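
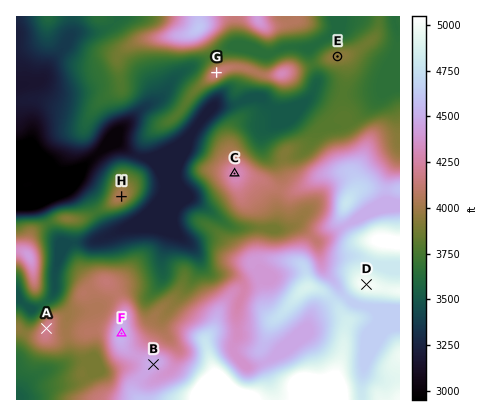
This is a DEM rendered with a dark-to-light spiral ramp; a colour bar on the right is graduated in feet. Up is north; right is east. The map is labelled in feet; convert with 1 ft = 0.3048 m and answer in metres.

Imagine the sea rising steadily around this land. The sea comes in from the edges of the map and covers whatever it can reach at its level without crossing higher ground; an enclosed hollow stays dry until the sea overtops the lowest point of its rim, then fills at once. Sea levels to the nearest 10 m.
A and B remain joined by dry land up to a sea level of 1220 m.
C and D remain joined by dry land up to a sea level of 1250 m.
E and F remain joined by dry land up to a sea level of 1150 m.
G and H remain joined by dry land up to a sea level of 1090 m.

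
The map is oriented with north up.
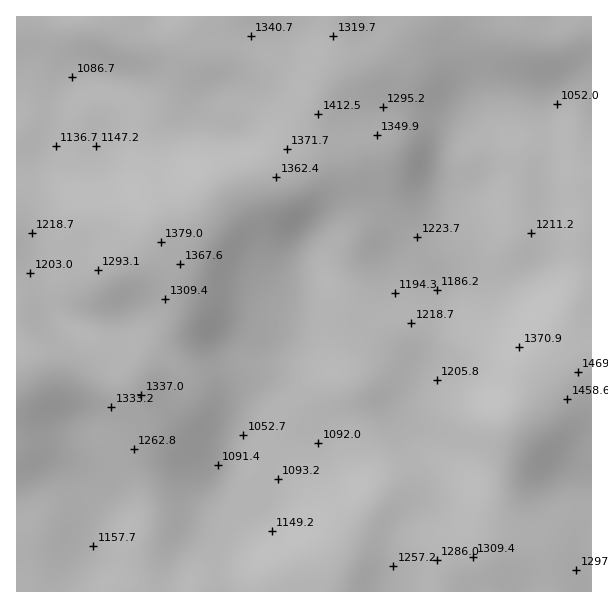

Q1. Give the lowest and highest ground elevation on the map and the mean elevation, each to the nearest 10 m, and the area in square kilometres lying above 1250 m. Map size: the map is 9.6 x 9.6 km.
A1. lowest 1050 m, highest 1470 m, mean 1240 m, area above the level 38.3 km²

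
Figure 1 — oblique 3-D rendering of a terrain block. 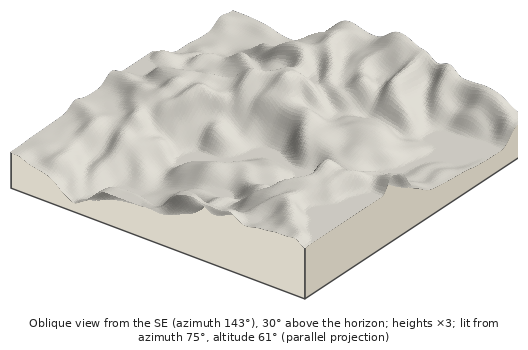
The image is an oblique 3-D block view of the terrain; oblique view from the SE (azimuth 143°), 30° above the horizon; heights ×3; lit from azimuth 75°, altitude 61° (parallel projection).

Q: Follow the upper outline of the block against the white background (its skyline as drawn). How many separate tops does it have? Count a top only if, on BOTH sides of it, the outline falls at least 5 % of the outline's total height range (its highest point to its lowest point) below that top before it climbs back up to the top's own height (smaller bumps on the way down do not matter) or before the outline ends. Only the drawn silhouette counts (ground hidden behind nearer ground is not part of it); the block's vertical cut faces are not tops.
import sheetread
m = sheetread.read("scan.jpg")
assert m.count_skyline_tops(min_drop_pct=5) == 2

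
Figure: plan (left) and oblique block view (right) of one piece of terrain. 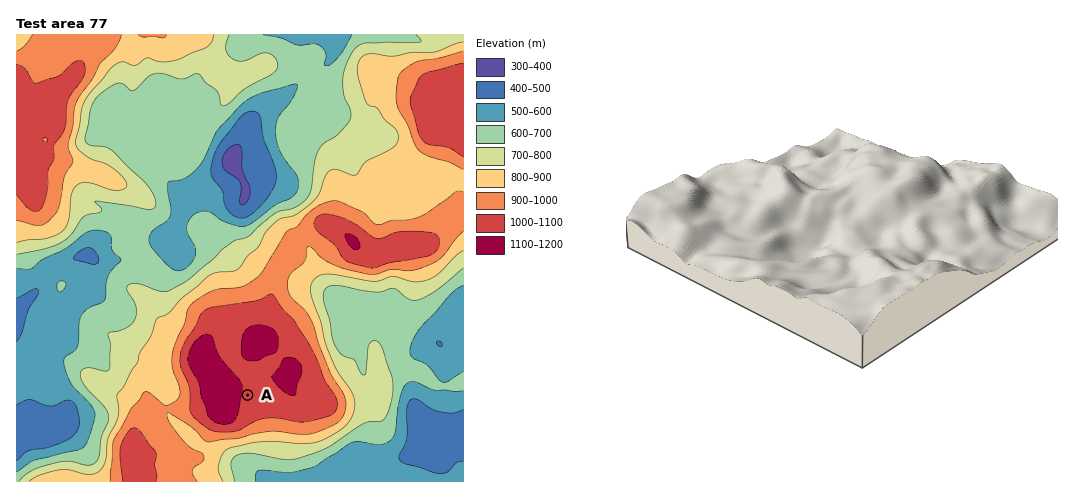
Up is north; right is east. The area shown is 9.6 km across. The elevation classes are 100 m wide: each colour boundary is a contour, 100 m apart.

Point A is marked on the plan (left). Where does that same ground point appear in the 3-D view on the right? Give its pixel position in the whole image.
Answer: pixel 905 161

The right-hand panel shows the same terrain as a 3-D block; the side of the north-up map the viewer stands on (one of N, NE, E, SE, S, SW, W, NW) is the NW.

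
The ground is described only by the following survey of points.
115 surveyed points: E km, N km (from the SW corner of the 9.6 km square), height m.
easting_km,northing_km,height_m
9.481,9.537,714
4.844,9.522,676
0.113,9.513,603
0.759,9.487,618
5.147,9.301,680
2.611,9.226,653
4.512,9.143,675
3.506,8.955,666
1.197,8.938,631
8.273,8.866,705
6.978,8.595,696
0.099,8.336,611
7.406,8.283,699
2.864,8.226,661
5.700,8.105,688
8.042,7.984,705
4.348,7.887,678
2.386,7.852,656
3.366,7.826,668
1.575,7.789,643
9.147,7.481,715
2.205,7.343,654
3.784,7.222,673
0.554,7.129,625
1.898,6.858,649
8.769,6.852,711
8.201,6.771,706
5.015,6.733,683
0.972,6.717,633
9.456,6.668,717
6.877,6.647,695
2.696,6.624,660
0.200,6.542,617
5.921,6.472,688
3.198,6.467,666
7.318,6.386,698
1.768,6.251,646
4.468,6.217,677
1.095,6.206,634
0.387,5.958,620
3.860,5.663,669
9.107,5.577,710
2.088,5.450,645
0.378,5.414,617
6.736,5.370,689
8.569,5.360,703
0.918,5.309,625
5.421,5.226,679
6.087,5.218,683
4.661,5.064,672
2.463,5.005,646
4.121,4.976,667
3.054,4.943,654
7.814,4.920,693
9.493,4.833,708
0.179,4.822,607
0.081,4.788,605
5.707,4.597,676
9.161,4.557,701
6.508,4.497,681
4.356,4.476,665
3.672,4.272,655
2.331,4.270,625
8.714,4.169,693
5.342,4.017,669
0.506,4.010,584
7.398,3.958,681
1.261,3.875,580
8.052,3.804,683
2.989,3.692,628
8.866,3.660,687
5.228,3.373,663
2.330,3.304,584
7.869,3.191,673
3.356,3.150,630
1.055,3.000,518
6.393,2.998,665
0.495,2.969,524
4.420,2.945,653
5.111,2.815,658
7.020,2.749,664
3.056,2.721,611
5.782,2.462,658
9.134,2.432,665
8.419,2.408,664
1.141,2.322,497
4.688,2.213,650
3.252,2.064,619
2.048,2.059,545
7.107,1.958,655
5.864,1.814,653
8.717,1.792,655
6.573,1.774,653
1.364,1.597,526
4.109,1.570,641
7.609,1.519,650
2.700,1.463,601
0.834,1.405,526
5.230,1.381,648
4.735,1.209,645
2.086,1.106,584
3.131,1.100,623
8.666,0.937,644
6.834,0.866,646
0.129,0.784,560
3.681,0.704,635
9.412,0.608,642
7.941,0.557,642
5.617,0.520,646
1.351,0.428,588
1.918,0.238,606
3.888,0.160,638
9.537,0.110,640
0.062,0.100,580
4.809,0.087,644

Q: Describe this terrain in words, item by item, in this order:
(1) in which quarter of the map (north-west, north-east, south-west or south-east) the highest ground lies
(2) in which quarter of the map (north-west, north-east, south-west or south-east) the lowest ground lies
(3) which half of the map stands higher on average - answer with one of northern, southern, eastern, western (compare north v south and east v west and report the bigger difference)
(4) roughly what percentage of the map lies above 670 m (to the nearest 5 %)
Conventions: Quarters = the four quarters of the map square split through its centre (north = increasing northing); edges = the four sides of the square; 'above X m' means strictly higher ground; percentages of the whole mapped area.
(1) The highest ground is in the north-east quarter.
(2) The lowest ground is in the south-west quarter.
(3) The eastern half stands higher on average than the western half.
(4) Ground above 670 m makes up about 40 % of the sheet.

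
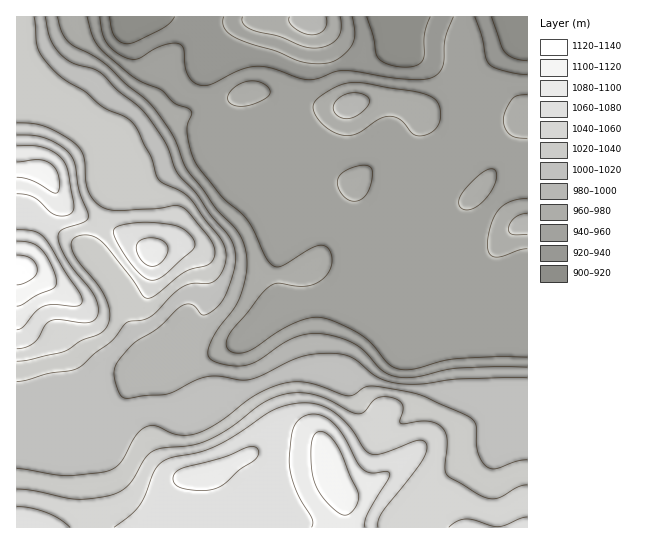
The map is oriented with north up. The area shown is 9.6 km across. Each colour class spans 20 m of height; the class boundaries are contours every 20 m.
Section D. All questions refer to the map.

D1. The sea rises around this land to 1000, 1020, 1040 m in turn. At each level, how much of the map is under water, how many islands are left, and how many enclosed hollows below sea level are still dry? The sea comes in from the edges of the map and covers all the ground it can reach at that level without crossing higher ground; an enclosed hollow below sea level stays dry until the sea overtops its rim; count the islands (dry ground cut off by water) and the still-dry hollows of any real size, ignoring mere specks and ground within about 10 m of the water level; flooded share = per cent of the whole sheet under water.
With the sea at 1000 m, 51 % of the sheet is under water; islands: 0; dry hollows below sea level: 0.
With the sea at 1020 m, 64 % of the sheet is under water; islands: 0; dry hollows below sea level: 0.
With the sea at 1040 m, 75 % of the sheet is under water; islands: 0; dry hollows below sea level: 0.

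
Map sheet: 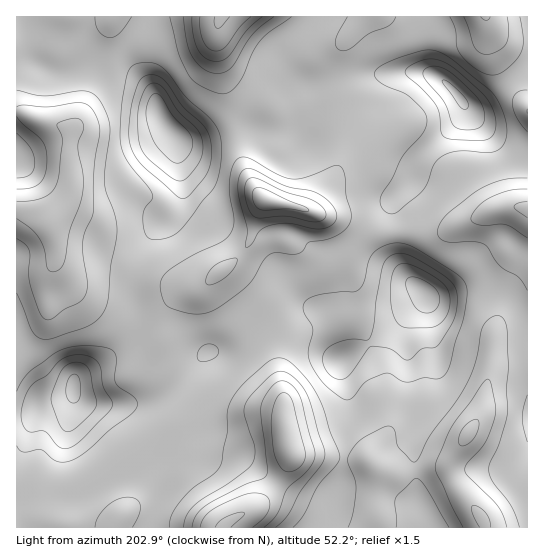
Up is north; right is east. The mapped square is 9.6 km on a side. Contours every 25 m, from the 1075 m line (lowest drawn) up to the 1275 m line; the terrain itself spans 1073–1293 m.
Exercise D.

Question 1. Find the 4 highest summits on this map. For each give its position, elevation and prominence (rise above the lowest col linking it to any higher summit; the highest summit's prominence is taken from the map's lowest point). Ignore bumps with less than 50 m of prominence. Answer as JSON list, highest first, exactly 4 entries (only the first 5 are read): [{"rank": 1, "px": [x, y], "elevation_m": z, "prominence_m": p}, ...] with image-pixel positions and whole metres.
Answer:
[{"rank": 1, "px": [163, 123], "elevation_m": 1293, "prominence_m": 220}, {"rank": 2, "px": [425, 294], "elevation_m": 1284, "prominence_m": 97}, {"rank": 3, "px": [73, 387], "elevation_m": 1281, "prominence_m": 96}, {"rank": 4, "px": [461, 99], "elevation_m": 1278, "prominence_m": 87}]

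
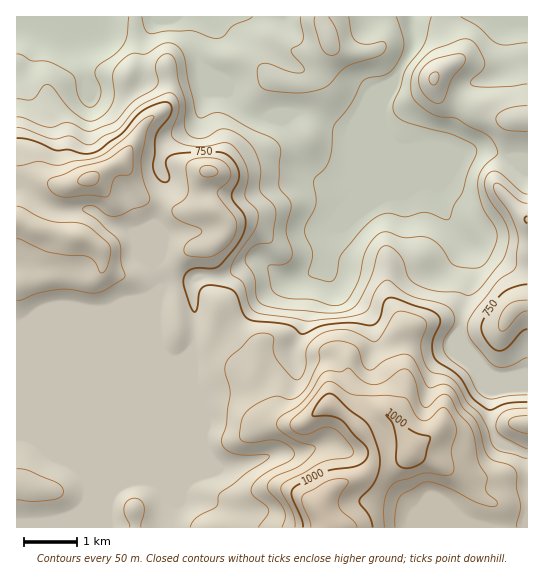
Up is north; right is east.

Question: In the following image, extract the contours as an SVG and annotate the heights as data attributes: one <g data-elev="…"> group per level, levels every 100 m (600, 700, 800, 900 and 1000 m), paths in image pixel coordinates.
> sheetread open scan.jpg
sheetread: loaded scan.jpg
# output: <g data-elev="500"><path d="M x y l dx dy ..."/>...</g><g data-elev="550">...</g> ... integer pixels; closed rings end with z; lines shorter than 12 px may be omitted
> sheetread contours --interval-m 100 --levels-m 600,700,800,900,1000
<g data-elev="600"><path d="M527 84l-37 3-13 0-6-2 0-4 12-11 2-7-8-18-4-4-6-2-8 1-25 10-13 11-7 9-3 9 0 14 4 8 18 13 8 3 14 1 15 9 15 6 7 6 4 8 1 7-15 15-3 6-1 8 1 11 4 13 14 24 0 7-2 7-6 13-6 7-6 3-12 0-12-4-13-18-10-8-8-1-19 0-14-5-7 0-8 6-7 11-4 9-4 21-9 18-6 6-9 3-24-7-26-1-8-4-5-4-4-19 0-5 18-3 5-4 1-5-6-23 5-28-10-13-2-5 2-34-1-5-8-8-21-9-28-15-8-1-13 5-4-1-3-5-7-30-4-25-3-7-4-4-6-3-6 0-19 11-13-1-11 7-6 7-3 6 1 21-2 11-7 9-11 7-8-1-12-7-8-8-12-16-5-4-6 1-10 13-4 1-12-1"/><path d="M300 17l3 22-2 5-9 5-1 2 12 15 1 5-3 2-7 0-25-9-8 0-4 5 1 8 2 8 3 4 10 2 22 2 23-3 11-5 12-14 6-5 35-12 4-7-2-5-19 2-7-2-4-3-3-6-2-16"/></g><g data-elev="700"><path d="M527 395l-18 1-18 3-10-4-5-6-9-16-18-15-5-8 0-11 10-17 0-7-3-5-9-6-32-9-21-15-6 2-5 5-11 23-5 4-8 2-47 5-45-7-9-4-4-7-6-20-10-8-3-4 4-10 20-30 4-12-1-9-12-13 3-19-2-12-9-16-8-7-7 0-16 3-12 0-11-2-9-5-2-4 0-4 6-16 1-9-2-8-4-5-7 0-24 11-8 7-16 19-15 6-12 8-6 0-14-8-20 3-26-10-8-1"/><path d="M527 203l-9-3-17-15-4-2-3 1 1 9 14 20 8 20 1 8-2 24-3 6-11 7-7 6-23 30-4 8-1 5 1 7 4 7 17 20 6 5 6 1 6 0 20-9"/><path d="M432 85l3 0 3-4 1-6-2-3-4 1-4 4 1 5z"/></g><g data-elev="800"><path d="M141 527l3-14 0-7-3-6-7-2-7 3-3 6 1 7 4 9 1 4"/><path d="M17 500l16 1 21-1 7-3 2-6-2-5-5-4-29-12-10-1"/><path d="M527 458l-26-7-6-2-4-6-3-13-7-13-14-15-10-19-8-6-16-4-6-5-4-10-2-12 5-23-2-4-4-2-15-5-8 0-4 4-12 21-6 5-28-12-13 0-13 4-8 5-5 7-2 7-1 17-4 8-4 2-7-4-14-18-3-8 0-13-6-3-9 0-8 4-20 19-4 6-1 8 5 23-4 31-4 17 3 7 9 5 12 1 20-1 3 3-3 4-19 11-26 21-3 4-1 9-20 11-5 5-2 5"/><path d="M527 408l-14 1-8 2-7 7-2 8 1 5 5 5 25 13"/><path d="M17 301l22-8 20-4 12 1 19 3 8 0 8-3 18-12 1-4-4-11 0-16-2-6-21-20-14-10-1-2 3-3 7 0 14 9 8 1 28-10 6-4 0-5-6-18-2-18 6-30 7-14-4-1-7 3-20 20-17 14-8 4-25 4-14 4-21-4-21 5"/><path d="M527 300l-13 2-8 5-7 12 0 10 3 2 3-1 14-16 8-3"/><path d="M194 257l15 0 8-3 12-9 7-14 1-6-2-7-16-20-2-5 1-3 11-9 2-4-1-6-4-8-9-4-18-1-11 4-2 7 2 18 0 7-4 5-10 7-2 4 1 5 5 4 23 11 0 4-12 7-5 6 1 7z"/></g><g data-elev="900"><path d="M395 527l1-17 3-12 4-5 22-11 6 0 13 4 39 19 11 2 4-4-12-12 1-14-9-15-4-24-3-9-13-17-9-16-4-2-4 1-12 12-4 0-5-5-6-24-7-9-6 1-17 12-10 3-11-4-14-13-8 4-12-1-6 2-20 28-8 7-13 7-5 6 0 6 6 6 15 8 16 5 1 3-4 6-10 10-26 11-7 7 0 7 12 13 5 8 0 7-3 9"/><path d="M80 185l9 1 6-1 3-4 1-7-5-3-11 3-5 7z"/></g><g data-elev="1000"><path d="M373 527l-3-10-10-12-1-4 13-15 6-11 2-14-3-15-6-16-5-8-17-13-14-13-5-2-5 1-5 6-6 9-2 5 19 1 11 5 24 25 2 4 0 5-3 6-6 4-34 7-27 13-5 4-2 4 1 4 9 21 2 9"/><path d="M402 467l9 1 12-6 2-4 5-20-1-2-11-2-7-4-24-18-1 2 6 9 3 11 2 28z"/></g>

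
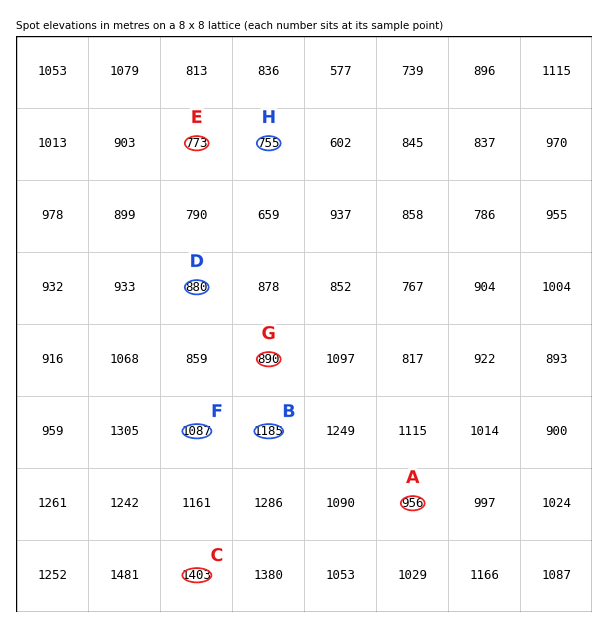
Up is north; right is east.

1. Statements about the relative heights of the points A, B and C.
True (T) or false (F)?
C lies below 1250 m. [F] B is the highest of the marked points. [F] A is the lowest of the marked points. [T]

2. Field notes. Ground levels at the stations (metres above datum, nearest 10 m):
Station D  880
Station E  770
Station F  1090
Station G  890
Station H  750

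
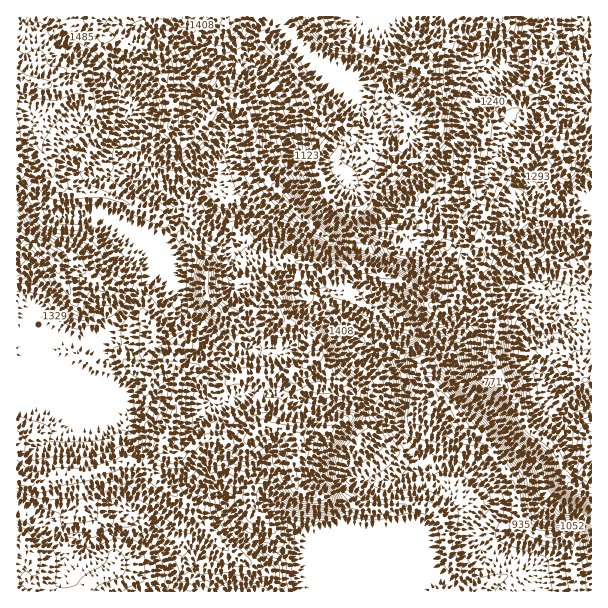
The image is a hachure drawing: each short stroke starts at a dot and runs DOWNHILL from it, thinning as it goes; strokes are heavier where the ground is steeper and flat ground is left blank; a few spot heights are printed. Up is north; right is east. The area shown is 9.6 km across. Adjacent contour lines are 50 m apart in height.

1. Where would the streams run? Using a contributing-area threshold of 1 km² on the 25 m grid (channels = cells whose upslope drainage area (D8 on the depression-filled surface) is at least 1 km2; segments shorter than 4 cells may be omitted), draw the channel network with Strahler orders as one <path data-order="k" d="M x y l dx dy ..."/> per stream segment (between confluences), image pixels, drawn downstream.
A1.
<path data-order="1" d="M516 558l-3 0-1-1-3 0-2-2-7-1-5-3-9-2-6-3"/><path data-order="2" d="M480 546l-6-6-1-3 1-9 3-6 3-3 2-4 6-8 0-7-2-2 0-3-3-3-3-6-13-15-6-1-5-3-12 0-6-6-7 0-5-5-4 0-2-1-6-2-9-9"/><path data-order="1" d="M56 536l3 0 1 1 3-1 15 0 8 6 10 0 15-8 3-3 12 0 6 3 6 0 2 2 9 0 0 1 3 2 7 7 5 9 6 8 0 3 3 6 1 16 3 3 42 0 2-1 10 0 2 1 31 0"/><path data-order="1" d="M225 498l2 8 6 12 3 3 4 9 8 7 9 5 3 3 10 4 3 3 3 0 2 2 22 0 29 28 115 0 3 3 18 0 3-3 2 0 13-13 0-12-1-2 0-6-2-3"/><path data-order="1" d="M360 479l9 0 2 1 21 0 9-4 4 0 6-5 5-1 0-8-5-6-6-12"/><path data-order="2" d="M405 444l-7-9 0-9"/><path data-order="2" d="M398 426l0-4 1-2 0-4 2-2 1-19 2-2 0-31-2-2 0-3"/><path data-order="1" d="M324 401l9 0 2 1 3 0 9 5 21 0 24 22 3 0 3-3"/><path data-order="1" d="M53 396l0-43"/><path data-order="1" d="M212 395l3-6 0-5 1-1 2-8 4-7 0-17-1-1-2-6"/><path data-order="1" d="M68 368l-15-15"/><path data-order="2" d="M402 357l0-3 2 0 4-4 5 0 6-5 10 0"/><path data-order="2" d="M53 353l0-3 15-12"/><path data-order="1" d="M245 350l-9 0-5-3-9 0-3-3"/><path data-order="3" d="M429 345l2 2 6 0 1 1 3 0 0 2 2 0 7 7 2 0 1 9 5 6 0 9 15 15 1 0 8 8 4 1 6 6 2 0 1 5 6 7 9 18 17 17 4 1 8 8 1 3 0 7 3 5 2 7 4 5 3 6 11 10 9 0 3 3 3 0 9 8 3 0 1 1"/><path data-order="2" d="M219 344l-27-29-4-1-5-5-1-9-3-4 0-3-9-12 0-35"/><path data-order="2" d="M68 338l15 0 10-8 8 0 3-3 6-3 4-4 2 0 16-18 8-14 10-12 2-6 4-4 6-11 8-9"/><path data-order="1" d="M57 332l8 6 3 0"/><path data-order="1" d="M591 311l0 4"/><path data-order="1" d="M338 308l3 0 3 3 6 3 19 21 2 0 24 22 7 0"/><path data-order="1" d="M570 302l5 6 0 16-2 3-4 5-9 4-12 0-2 2-7 0-2 1-3 0-7 8 0 10 3 6 6 8 0 1 9 9 7 15 8 8 4 9 5 0 4-5 6-3 3 0 2-1 7 0"/><path data-order="3" d="M378 257l5 4 7 2 18 9 6 1 8 8 0 6-3 6-6 3-3 3 0 7 10 15 5 9 0 11 4 4"/><path data-order="3" d="M360 249l6 2 2 1 3 0 3 3 4 2"/><path data-order="3" d="M170 246l0-10 1-2 0-3"/><path data-order="1" d="M231 237l0-1-6-8 0-12"/><path data-order="3" d="M171 231l8-10 0-5-6-12 0-3 4-6 0-1"/><path data-order="3" d="M225 216l2-1 9 0 1-2 6 0 3 2 18 18 17 0 1 1 3 0 17 14 6 0 6 3 4 0 8 4 10 0 2-1 3 0 10-8 9 3"/><path data-order="1" d="M39 201l3 6 8 8 3 1 24 0 1-1 8 0 4 3 9 1 9 6 3 0 12 9 39 0 2-1 4 0 3-2"/><path data-order="3" d="M177 194l8-5 7 0 6 5 2 0"/><path data-order="3" d="M200 194l7 7 2 5 9 9 3 1 4 0"/><path data-order="1" d="M536 194l1 0 15 10 11 0 7-4 21 1"/><path data-order="2" d="M134 180l10 8 6 3 8 1 1 2 18 0"/><path data-order="1" d="M129 177l5 3"/><path data-order="1" d="M207 177l-9 9 2 3 0 5"/><path data-order="1" d="M347 140l1 0 6-6 6-12 0-15"/><path data-order="1" d="M378 116l-12-6-3-3-3 0"/><path data-order="1" d="M497 111l-18-16-6 3"/><path data-order="2" d="M360 107l-84-84-3-2-9 0-6 3-3 3-1 0-6 8 0 12 1 1 0 5 2 1 1 8 3 4"/><path data-order="2" d="M473 98l-6 6-2 4-4 5-3 6 0 16-3 5-2 6-4 4-5 12-9 8-6 10-6 6-13 6-5 5-3 0-4 4-2 0-15 15-9 3-9 8 0 10 2 2 0 3 13 15"/><path data-order="2" d="M483 84l-7 8-3 6"/><path data-order="1" d="M488 80l-5 4"/><path data-order="2" d="M255 66l15 15 8 14 0 3 1 1 0 12 2 2 0 4 1 2 0 4 2 2 0 4 1 2 0 6 5 9 0 4 1 2 0 7 5 9 6 8 1 9 9 18 17 16 1 0 8 8 1 0 5 4 1 0 8 8 1 4 6 6"/><path data-order="1" d="M78 51l8 3 10 9 8 17 7 7 6 0 3 2 3 4 0 9 2 2 0 7 1 2 0 10-7 15 0 9-2 2 0 6 2 1 0 3 3 6 7 8 0 1 5 5 0 1"/><path data-order="1" d="M209 45l9 9 1 0 6 5 3 0 2 1 6 0 9 5 7 0 3 1"/><path data-order="1" d="M431 17l18 0 21 19 0 11 22 24-4 6 0 1-5 5 0 1"/>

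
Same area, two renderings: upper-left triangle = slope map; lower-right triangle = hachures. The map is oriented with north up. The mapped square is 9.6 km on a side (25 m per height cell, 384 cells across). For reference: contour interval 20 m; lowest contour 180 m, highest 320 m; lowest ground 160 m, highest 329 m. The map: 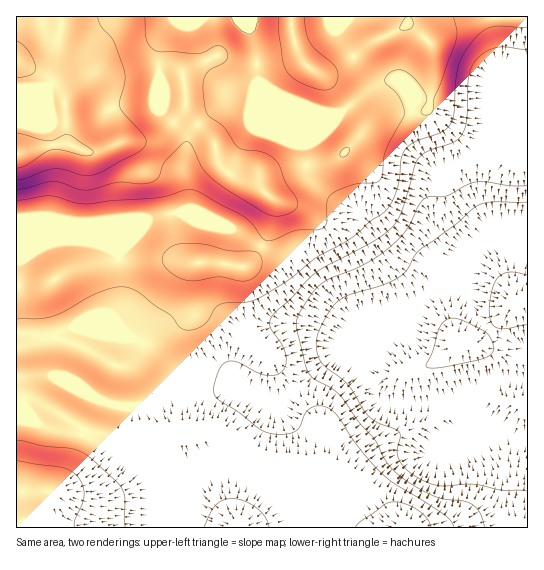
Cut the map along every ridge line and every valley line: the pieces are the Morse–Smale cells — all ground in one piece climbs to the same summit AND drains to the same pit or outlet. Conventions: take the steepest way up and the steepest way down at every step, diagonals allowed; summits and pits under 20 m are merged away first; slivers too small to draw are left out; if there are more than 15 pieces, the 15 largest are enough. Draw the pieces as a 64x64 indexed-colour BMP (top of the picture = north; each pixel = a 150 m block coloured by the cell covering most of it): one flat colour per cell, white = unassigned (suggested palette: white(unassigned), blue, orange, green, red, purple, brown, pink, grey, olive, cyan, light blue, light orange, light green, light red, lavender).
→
<image width="64" height="64" href="data:image/bmp;base64,Qk12CAAAAAAAAHYAAAAoAAAAQAAAAEAAAAABAAQAAAAAAAAIAAATCwAAEwsAABAAAAAAAAAA////ALR3HwAOf/8ALKAsACgn1gC9Z5QAS1aMAMJ34wB/f38AIr28AM++FwDox64AeLv/AIrfmACWmP8A1bDFADMzMzMzMzMzMyIiIiIiIiIiIiIiIiIiIiIiIiIiIiZmMzMzMzMzMzMzIiIiIiIiIiIiIiIiIiIiIiIiIiIiJmYzMzMzMzMzMzMiIiIiIiIiIiIiIiIiIiIiIiIiIiImZjMzMzMzMzMzMyIiIiIiIiIiIiIiIiIiIiIiIiIiIiZmMzMzMzMzMzMzMiIiIiIiIiIiIiIiIiIiIiIiIiIiJmYzMzMzMzMzMzMzIiIiIiIiIiIiIiIiIiIiIiIiIiImZjMzMzMzMzMzMzMzIiIiIiIiIiIiIiIiIiIiIiIiIiZmMzMzMzMzMzMzMzMyIiIiIiIiIiIiIiIiIiIiIiIiJmYzMzMzMzMzMzMzMzMzIiIiIiIiIiIiIiIiIiIiIiJmZjMzMzMzMzMzMzMzMzMzIiIiIiIiIiIiIiIiIiIiImZmMzMzMzMzMzMzMzMzMzMyIiIiIiIiIiIiIiIiIiImZmYzMzMzMzMzMzMzMzMzMzMiIiIiIiIiIiIiIiIiIiImZjMzMzMzMzMzMzMzMzMzMzIiIiIiIiIiIiIiIiIiImZmMzMzMzMzMzMzMzMzMzMzMiIiIiIiIiIiIiIiIiJmZmYzMzMzMzMzMzMzMzMzMzMyIiIiIiIiIiIiIiIiZmZmZjMzMzMzMxERMzMzMzMzMzMyIiIiIiIiJVIiIiJmZmZmMzMzMzMRERERMzMzMzMxEREiIiIiIiVVVVVVVWZmZmYzMzMzERERERETMzMzMRERERIiIiIiVVVVVVVVVmZmZjMzMxERERERERETERERERERESIiIiJVVVVVVVVVVVVVEREREREREREREREREREREREREiIiIVVVVVVVVVVVVVURERERERERERERERERERERERERIiIRFVVVVVVVVVVVVRERERERERERERERERERERERERERERERVVVVVVVVVVVVERERERERERERERERERERERERERERERFVVVVVVVVVVVURERERERERERERERERERERERERERERERVVVVVVVVVVVREREREREREREREREREREREREREREREREVVVVVVVVVVVERERERERERERERERERERERERERERERERFVVVVVVVVVURERERERERERERERERERERERERERERERERVVVVVVVVVRERERERERERERERERERERERERERERERERFVVVVVVVVVERERERERERERERERERERERERERERERERERVVVVVVVVUREREREREREREREREREREREREREREREREREVVVVVVVVRERERERERERERERERERERERERERERERERERERVVVVVVEREREREREREREREREREREREREREREREREREREVVVVVURERERERERERERERERERERERERERERERERERERFVVVVREREREREREREREREREREREREREREREREREREREVVVVVERERERERERERERERERERERERERERERERERERERFVVVURERERERERERERERERERERERERERERERERERERERFVVRERERERERERERERERERERERERERERERERERERERERVVEREREREREREREREREREREREREREREREREREREREREVURERERERERERERERERERERERERERERERERERERERERERERERERERERERERERERERERERERERERERERERERERERERERERERERERERERERERERERERERERERERERERERERERERERERERERERERERERERERERERERERERERERERERERERERERERERERERERERERERERERERERERERERERERERERERERERERERERERERERERERERERERERERERERERERERERERERERERERERERERERERERERERERERERERERERERERERERERERERERERERERERERERERERERERERERERERERERERERERERERERERERERERERERERERERERERERERERERERERERERERERERERERERERERERERERERERERERERERERERERERERERERERERERERERERERERERERERERERERERERERERERERERERERERERERERERERERERERERERERERERERERERERERERERERERERERERERERERERERERERERERERERERERERERERERERERERERERERERERERERERERERERERERERERERERERERERFERBEREREREREREREREREREREREREREREREREREREURERERBEREUEUREREQRERERERERERERERERERERERFEREREREQRERREREREQRERERERERERERERERERERERFEREREREREQRRERERERBERERERERERERERERERERERFEREREREREREREREREREEREREREREREREREREREREREURERERERERERERERERERBERERERERERERERERERERERREREREREREREREREREREERERERERERERERERERERERFEREREREREREREREREREQREREREREREREREREREREREURERERERERERERERERERBEREREREREREREREREREREUREREREREREREREREREREERERERERERERERERERERERREREREREREREREREREREQREREREREREREREREREREREURERERERERERERERERERBER"/>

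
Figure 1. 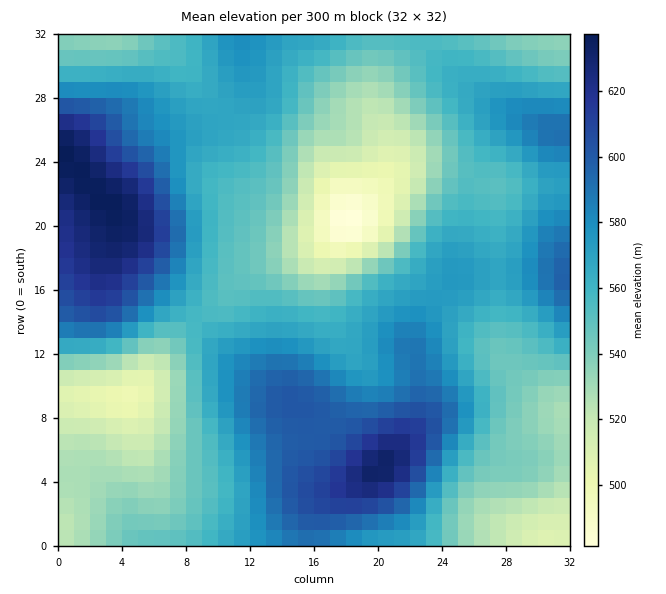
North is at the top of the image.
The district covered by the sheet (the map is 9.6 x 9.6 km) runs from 480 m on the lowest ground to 640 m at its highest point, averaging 560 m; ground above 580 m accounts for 24.5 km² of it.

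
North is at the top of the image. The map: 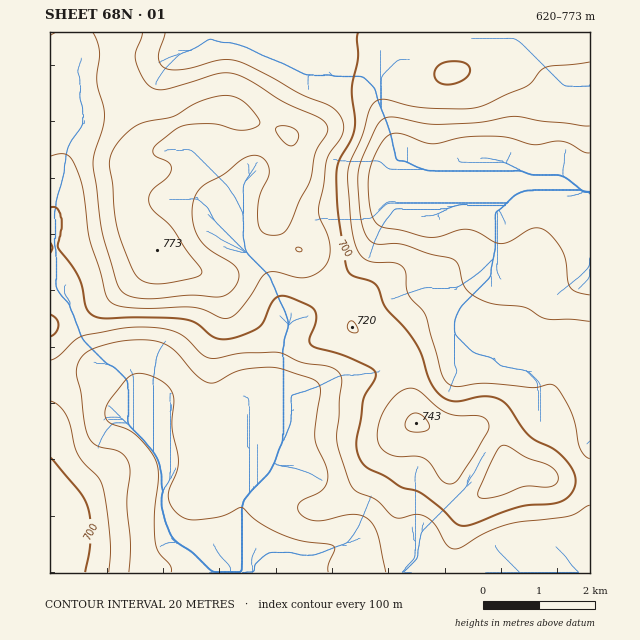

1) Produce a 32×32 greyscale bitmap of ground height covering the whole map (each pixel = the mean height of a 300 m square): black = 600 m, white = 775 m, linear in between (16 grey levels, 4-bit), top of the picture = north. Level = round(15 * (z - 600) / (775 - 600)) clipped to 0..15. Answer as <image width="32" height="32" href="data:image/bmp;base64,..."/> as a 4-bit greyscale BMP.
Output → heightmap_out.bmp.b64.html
<image width="32" height="32" href="data:image/bmp;base64,Qk12AgAAAAAAAHYAAAAoAAAAIAAAACAAAAABAAQAAAAAAAACAAATCwAAEwsAABAAAAAAAAAAAAAAABEREQAiIiIAMzMzAERERABVVVUAZmZmAHd3dwCIiIgAmZmZAKqqqgC7u7sAzMzMAN3d3QDu7u4A////AJmHVEMyIiMzNEVVZmVVVVWZh2QzMzIzMzRFZmd2VVVWqodUMzMzNERERWZoh3ZmZqqHVDNEM0RVVVZ3eZmYh3eph1Q0RENEVWZ3iJqqqpmYmHZUNEVEREVXiJmqqru7qIdmVDNFRDRFV5mqq6qrqpeHVUQ0RUQzRWiau7u6qpmHhlRDNEVEM0VnmszLuqmId3ZDMzRFRDNFZ5q8uqqod3ZmRDM0RUQzRWeJq6iIh3d2ZVQzRFVURFVniZqHZmZ3dnVUREVnZmZ3eJmZhmZmd3aHZVVWeIiHiZqqqXZmZndmiHd3d4mpiIiaqph2ZmZmZoiZqqqqupiJmqmHdmZVVVSIm83czMupmZmZh2ZVVVRDiZve7u3cqqqZiHdmVERUQ5ms3v7ty7vLqXd2ZVREVDOZrO/+3LvMzKhlVURENEQzmb3u7cu7zMuoVDMjMyMzM5m97u3Lu83LmFMiIiIiIiKave7tzLvNy6dCIiIiIiIims3u7dzLzNynQiIiIiIiIqrO7u7d3M3cqFMiIiIiIjO7ve7u3d3d7blkM0MzM0M0u7ze7u7u7t3KdUVVVVVVVbu83d3u7t3LuYZnd3dmZma7zd3M3d3LqpmHiIiId3Zmu83cu7zMupmZiIiJmId3d8zMy6qqqpmZmYiIiIiHd3fMzNy6mZmZmZmIiIiId3d3"/>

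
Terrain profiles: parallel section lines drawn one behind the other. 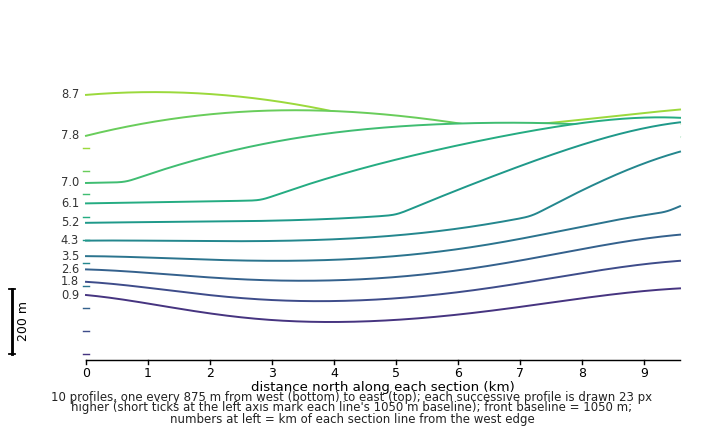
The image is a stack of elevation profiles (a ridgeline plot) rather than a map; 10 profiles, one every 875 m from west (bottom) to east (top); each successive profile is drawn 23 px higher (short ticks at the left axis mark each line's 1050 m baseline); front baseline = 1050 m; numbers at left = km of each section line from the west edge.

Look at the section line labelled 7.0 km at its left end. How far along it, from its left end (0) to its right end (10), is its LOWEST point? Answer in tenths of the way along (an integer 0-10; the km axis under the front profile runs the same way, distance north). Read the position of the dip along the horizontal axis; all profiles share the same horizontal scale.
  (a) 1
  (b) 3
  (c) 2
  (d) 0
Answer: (d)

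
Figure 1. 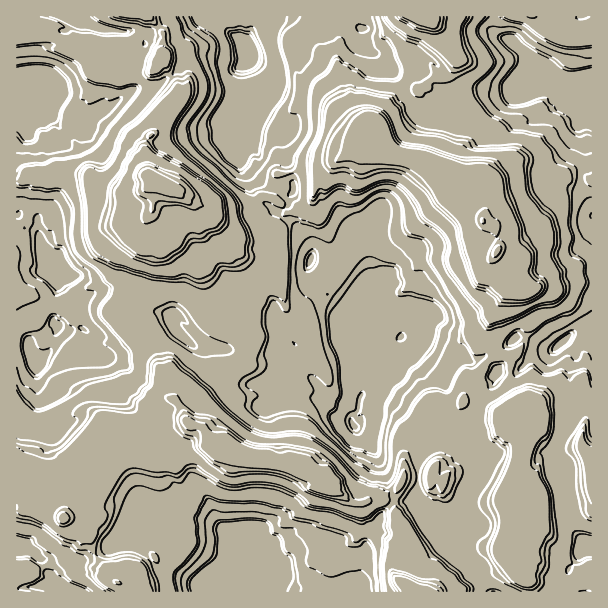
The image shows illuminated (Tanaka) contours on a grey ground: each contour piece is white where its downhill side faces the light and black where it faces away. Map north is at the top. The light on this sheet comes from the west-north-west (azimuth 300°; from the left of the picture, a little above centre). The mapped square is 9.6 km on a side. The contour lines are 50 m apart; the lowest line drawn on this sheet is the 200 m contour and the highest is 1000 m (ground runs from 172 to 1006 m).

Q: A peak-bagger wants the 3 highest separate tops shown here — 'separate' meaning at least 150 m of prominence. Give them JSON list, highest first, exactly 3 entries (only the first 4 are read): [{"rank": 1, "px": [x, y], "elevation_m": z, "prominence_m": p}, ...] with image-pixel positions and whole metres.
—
[{"rank": 1, "px": [150, 180], "elevation_m": 1006, "prominence_m": 834}, {"rank": 2, "px": [497, 251], "elevation_m": 976, "prominence_m": 395}, {"rank": 3, "px": [230, 449], "elevation_m": 869, "prominence_m": 280}]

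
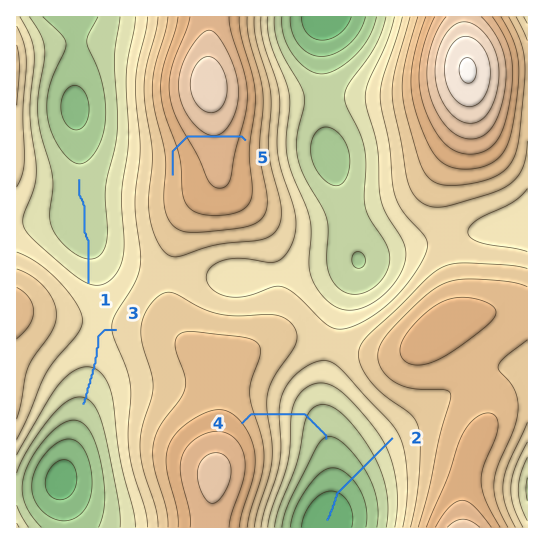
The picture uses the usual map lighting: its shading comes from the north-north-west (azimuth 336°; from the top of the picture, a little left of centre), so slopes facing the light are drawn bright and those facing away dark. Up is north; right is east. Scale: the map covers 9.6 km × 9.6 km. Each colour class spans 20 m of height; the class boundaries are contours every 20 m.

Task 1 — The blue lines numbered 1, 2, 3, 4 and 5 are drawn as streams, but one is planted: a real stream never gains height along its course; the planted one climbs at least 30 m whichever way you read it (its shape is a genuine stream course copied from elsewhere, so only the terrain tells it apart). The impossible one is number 5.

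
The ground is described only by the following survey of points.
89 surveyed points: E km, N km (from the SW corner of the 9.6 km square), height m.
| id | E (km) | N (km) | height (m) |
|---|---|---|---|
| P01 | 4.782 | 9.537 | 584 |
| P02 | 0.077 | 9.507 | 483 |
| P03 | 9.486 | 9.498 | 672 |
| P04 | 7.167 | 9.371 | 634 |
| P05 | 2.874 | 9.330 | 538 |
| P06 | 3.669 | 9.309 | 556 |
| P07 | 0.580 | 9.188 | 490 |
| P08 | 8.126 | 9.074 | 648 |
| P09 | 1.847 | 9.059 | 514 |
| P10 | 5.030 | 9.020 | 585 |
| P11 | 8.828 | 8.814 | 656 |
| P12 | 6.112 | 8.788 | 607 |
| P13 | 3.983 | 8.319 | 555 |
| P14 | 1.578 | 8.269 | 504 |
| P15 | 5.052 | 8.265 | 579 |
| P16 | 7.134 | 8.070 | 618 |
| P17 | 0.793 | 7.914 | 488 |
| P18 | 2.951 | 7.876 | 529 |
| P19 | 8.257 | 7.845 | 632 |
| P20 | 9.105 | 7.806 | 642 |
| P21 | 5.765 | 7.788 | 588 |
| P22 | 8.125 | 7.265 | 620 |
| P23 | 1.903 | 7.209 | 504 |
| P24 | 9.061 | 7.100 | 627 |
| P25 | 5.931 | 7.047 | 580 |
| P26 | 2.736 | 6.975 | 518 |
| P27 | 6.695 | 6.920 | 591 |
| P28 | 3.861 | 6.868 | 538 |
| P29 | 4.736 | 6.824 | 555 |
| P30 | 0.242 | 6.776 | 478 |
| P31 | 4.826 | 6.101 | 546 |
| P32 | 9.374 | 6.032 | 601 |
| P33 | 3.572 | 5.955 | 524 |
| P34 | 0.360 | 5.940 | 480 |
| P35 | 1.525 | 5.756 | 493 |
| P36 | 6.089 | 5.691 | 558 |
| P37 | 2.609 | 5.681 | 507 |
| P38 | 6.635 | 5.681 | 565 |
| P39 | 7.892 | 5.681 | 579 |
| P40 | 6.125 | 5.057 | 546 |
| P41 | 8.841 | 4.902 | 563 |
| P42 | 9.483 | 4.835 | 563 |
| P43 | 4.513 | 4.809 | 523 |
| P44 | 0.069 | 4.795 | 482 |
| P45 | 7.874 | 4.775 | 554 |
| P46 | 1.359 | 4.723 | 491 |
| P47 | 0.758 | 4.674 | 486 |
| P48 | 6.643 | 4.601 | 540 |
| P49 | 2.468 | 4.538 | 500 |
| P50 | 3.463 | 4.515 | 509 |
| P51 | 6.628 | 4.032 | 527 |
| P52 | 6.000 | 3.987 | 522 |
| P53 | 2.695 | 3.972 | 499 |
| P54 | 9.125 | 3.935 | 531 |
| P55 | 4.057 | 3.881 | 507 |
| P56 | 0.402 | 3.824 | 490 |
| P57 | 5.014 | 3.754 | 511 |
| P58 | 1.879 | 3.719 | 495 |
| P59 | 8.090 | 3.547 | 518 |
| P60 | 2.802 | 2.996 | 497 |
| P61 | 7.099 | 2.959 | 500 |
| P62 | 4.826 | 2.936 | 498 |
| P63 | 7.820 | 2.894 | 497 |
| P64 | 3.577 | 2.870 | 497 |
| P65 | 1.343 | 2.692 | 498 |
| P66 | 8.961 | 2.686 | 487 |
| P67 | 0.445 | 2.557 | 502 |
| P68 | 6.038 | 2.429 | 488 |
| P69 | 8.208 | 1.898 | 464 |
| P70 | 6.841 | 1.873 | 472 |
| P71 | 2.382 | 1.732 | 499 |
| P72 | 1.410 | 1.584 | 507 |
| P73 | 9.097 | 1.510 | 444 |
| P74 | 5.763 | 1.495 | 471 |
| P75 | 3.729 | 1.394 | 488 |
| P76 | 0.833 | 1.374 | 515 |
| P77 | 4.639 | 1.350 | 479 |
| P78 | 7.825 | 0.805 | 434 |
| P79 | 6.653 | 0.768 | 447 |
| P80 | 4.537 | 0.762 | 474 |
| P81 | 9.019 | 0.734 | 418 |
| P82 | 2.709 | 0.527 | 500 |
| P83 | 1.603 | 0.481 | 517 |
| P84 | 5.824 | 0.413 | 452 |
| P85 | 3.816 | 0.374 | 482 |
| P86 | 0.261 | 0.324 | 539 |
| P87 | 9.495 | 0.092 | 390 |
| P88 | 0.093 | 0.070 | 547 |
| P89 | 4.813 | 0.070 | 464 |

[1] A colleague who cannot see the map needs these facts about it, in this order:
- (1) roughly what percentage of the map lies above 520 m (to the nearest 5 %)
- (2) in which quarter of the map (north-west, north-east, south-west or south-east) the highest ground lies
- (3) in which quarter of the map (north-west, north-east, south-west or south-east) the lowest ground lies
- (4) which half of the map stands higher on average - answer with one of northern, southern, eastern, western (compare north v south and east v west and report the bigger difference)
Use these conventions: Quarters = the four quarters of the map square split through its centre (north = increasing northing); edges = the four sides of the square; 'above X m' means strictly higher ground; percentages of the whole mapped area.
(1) Ground above 520 m makes up about 40 % of the sheet.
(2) The highest ground is in the north-east quarter.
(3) The lowest ground is in the south-east quarter.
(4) Taken as a whole, the northern half is higher than the southern.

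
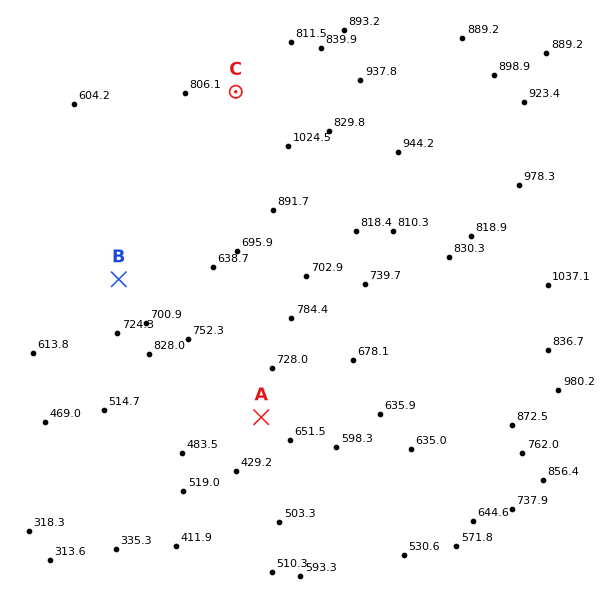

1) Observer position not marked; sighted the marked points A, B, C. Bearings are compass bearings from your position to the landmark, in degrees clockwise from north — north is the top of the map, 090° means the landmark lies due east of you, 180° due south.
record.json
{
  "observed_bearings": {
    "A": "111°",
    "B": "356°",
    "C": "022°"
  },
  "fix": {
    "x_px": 125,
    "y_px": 365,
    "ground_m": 720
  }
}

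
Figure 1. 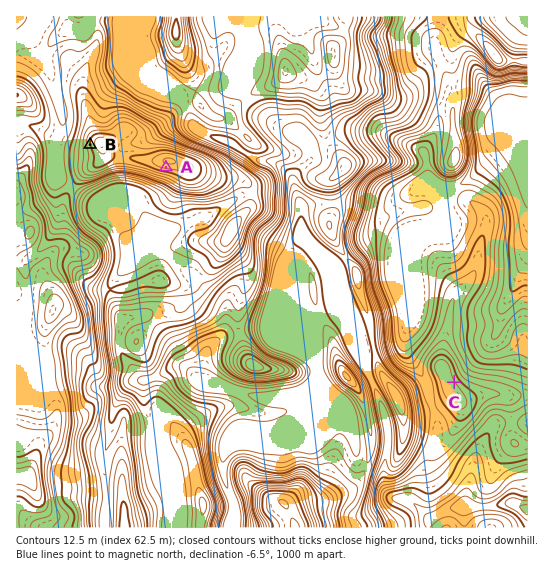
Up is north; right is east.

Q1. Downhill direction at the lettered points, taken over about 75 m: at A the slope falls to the S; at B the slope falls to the W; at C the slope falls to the NE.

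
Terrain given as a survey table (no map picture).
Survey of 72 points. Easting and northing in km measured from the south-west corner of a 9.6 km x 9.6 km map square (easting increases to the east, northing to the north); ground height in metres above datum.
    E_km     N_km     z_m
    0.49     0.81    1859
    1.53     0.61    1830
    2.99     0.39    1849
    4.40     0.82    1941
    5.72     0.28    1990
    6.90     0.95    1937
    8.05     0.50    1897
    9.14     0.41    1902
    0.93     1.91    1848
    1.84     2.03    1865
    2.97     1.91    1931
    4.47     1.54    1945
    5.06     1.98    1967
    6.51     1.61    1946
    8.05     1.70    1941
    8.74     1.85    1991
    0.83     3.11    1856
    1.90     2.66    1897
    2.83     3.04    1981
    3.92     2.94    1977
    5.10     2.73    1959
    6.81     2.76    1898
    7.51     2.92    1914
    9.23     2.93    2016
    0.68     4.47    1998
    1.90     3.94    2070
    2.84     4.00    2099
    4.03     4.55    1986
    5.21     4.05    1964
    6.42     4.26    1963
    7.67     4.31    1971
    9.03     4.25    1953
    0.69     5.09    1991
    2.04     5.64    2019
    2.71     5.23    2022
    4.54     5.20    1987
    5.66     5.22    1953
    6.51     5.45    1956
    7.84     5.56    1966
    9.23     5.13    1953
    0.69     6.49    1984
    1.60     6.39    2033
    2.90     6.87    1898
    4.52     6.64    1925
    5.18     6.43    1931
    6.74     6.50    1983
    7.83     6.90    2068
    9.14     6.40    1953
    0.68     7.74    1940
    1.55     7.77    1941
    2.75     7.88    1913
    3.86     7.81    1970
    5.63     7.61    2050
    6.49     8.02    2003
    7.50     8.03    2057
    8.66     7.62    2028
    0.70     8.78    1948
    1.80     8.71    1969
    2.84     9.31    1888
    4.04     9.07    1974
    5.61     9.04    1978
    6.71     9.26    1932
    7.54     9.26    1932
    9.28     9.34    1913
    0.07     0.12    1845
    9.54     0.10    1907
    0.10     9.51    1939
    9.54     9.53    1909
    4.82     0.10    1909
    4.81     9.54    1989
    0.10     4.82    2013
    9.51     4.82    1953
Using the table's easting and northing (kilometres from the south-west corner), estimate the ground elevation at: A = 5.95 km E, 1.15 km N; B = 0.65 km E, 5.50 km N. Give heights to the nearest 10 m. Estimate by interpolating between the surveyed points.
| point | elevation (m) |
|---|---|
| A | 1950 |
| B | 1980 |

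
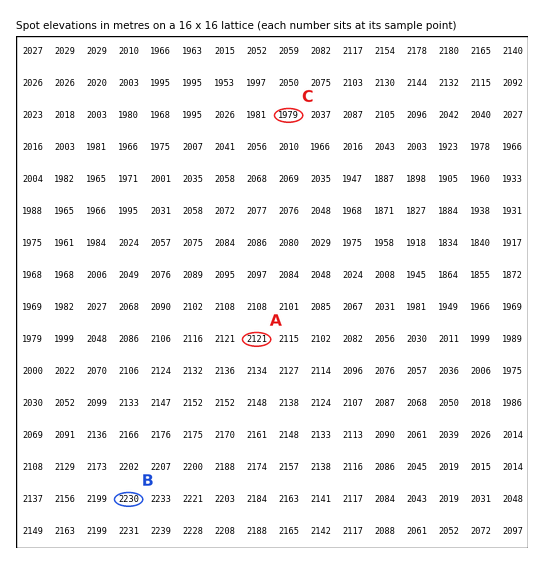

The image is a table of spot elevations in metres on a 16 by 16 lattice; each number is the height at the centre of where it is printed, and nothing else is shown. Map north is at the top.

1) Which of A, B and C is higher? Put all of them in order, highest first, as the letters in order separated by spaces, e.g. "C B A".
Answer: B A C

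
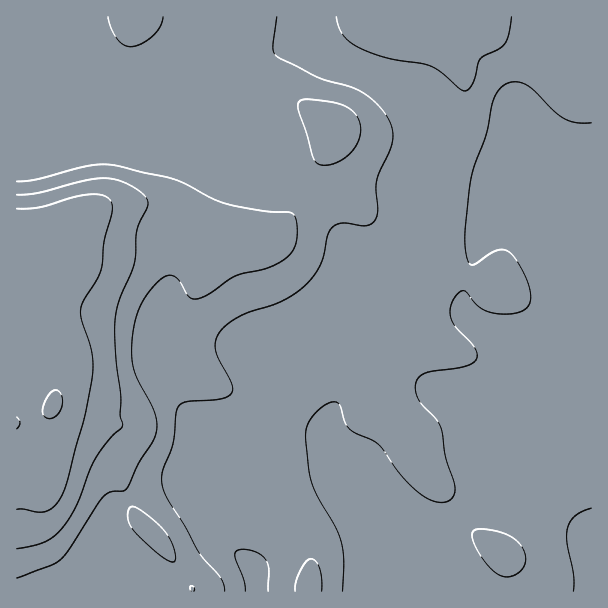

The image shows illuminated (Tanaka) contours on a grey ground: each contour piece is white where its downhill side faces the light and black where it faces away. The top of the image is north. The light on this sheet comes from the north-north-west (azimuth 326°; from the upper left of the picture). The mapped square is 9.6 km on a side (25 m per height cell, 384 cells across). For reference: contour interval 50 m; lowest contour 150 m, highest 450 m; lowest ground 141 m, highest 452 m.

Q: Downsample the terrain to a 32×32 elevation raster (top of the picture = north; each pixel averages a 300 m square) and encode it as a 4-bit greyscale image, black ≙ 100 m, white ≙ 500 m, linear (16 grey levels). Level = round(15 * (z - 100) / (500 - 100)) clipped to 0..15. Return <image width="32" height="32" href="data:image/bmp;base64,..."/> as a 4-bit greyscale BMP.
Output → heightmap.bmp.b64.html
<image width="32" height="32" href="data:image/bmp;base64,Qk12AgAAAAAAAHYAAAAoAAAAIAAAACAAAAABAAQAAAAAAAACAAATCwAAEwsAABAAAAAAAAAAAAAAABEREQAiIiIAMzMzAERERABVVVUAZmZmAHd3dwCIiIgAmZmZAKqqqgC7u7sAzMzMAN3d3QDu7u4A////AHd3dmZ3dkNGZTIiIjNEMyKId3Znd2VERWUyIiMzREMimYd3d4ZURFVVMiIzNEQzIqqYd3h2REVVVDIjM0REMiK7uXeHZURVVUQyMzREMzIizLqHd1REVVVDMjNERDMiIszKmHZUREVUQzM0REMzIiLMy5mHZERFREMzRERDMzIi3cupmGVERUREREREQzMyIt3cqZhlRFVUREREREMzMiLd3KqXZlVVVEREREQzMzMz3dy6h2d2VVVERERDMzMzM93cuoZ3dlRFREREREQzIiLd3Ll2d2VEREREREREMyIi3cu5h3d2VURERERVQzMiIszLuYd3dmVVRERFVENEMzPMy7qHd3d2ZlRERVVEREMzzMy6mIiId3dkREVVRERDMs3Mu6iIiIiHZUREVUREMyLd3MupiIiIiHVVVFVDMzMizN3LqZmIiIh2ZlRFQzMzMrvMy6mYiHd3d2ZUREMzMzKJmqqZiHZmd3d2VERDMzMyZ3iId3ZmZnd3dlVEVDMzM2ZmZmZmZmZ3iIdlRVQzMzNmZmZmZmZmZ4iHZURVMzMzZmZmZmZmZmeIh2VEVUMzRGZmZmZmZmZ3d3ZURVVDNFVmZmZmZmZmZmVVVVVmVEVVZmZ3dmZmZmVVVVZmZlVVVWZmd4dmZmZVVWZmZmZlVVVmZniIdmZmZVVnZmZmZlVV"/>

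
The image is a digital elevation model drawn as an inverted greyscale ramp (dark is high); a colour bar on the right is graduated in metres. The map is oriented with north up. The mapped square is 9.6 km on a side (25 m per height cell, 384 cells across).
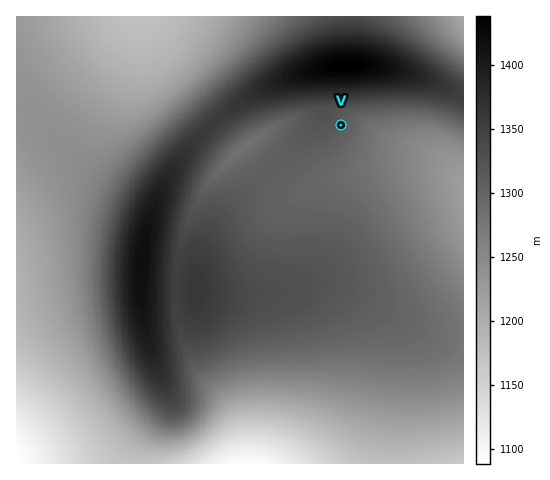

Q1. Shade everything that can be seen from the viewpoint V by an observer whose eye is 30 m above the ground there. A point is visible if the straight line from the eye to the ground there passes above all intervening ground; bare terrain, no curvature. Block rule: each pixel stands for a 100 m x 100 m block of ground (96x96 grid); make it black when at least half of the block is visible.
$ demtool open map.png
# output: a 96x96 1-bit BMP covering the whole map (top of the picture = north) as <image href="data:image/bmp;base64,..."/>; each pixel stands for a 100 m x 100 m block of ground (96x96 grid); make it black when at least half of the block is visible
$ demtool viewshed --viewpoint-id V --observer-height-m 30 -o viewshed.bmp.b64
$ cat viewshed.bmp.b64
<image width="96" height="96" href="data:image/bmp;base64,Qk2+BAAAAAAAAD4AAAAoAAAAYAAAAGAAAAABAAEAAAAAAIAEAAATCwAAEwsAAAIAAAAAAAAA////AAAAAAAAAAAAAAAAAAAAAAAAAAAAAAAAAAAAAAAAAAAAAAAAAAAAAAAAAAAAAAAAAAAAAAAAAAAAAAAAAAAAAAAAAAAAAAAAAAAAAAAAAAAAAAAAAAAAAAAAAAAAAAAAAAAAAAAAAAAAAAAAAAAAAAAAAAAAAAAAAAAAAAAAAAAAAAAAAAAAAAAAAAAAAAAAAAAAAAAAAAAAAAAAAAAAAAAAAAAAAAAAAAAAAAAAAAAAIAAAAAAAAAAAAAAAYAAAAAAAAAAAAAAAYAAAAAAAAAAAAAAA4AAAAAAAAAAAAAAAwAAAAAAAAAAAAAABwAAAAAAAAAAAAAABwAAAAAAAAAAAAAADwAAAAAAAAAAAAAADwAAAAAAAAAAAAAADgAAAAAAAAAAAAAAHgAAAAAAAAAAAAAAHgAAAAAAAAAAAAAAHgAAAAAAAAAAAAAAPgAAAAAAAAH8AAAAPgAAAAAAAA/8AAAAPgAAAAAAAH/8AAAAPgAAAAAAAf/8AAAAPgAAAAAAA//8AAAAfgD4AAAAD//8AAAAfgH/AAAAH//8AAAAfgP/8AAAf//8AAAAfgP///gD///8AAAAfgf////////8AAAAfgf////////8AAAAfgf////////8AAAAfg/////////8AAAAfw/////////8AAAAfw/////////8AAAAfw/////////8AAAAfw/////////8AAAAfx/////////8AAAAf5/////////8AAAAf5/////////8AAAAP5/////////8AAAAP9/////////8AAAAP9/////////8AAAAP//////////8AAAAP//////////8AAAAH//////////8AAAAH//////////8AAAAH//////////8AAAAD//////////8AAAAD//////////8AAAAD//////////8AAAAB//////////8AAAAB//////////8AAAAA//////////8AAAAA//////////8AAAAAf/////////8AAAAAf/////////8AAAAAP/////////8AAAAAH/////////8AAAAAD/////////8AAAAAD/////////8AAAAAB//f//////8AAAAAA//h//////8AAAAAAf/wf/////8AAAAAAP/4H/////8AAAAAAD/+D/////8AAAAAAB//h/////8AAAAAAA//8/////8AAAAAAAP///////8AAAAAAAD///////8AAAAAAAA///////8AAAAAAAAP//////4AAAAAAAAD//////gAAAAAAAAA/////8AAAAAAAAAAH////gAAAAAAAAAAA///4AAAAAAAAAAAAB/8AAAAAAAAAAAAAAAAAAAAAAAAAAAAAAAAAAAAAAAAAAAAAAAAAAAAAAAAAAAAAAAAAAAAAAAAAAAAAAAAAAAAAAAAAAAAAAAAAAAAAAAAAAAAAAAAAAAAAAAAAAAAAAAAAAAAAAAAAAAAAAAAAAAAAAAAAAAAAAAAAAAAAAAAAAAAAAAAAAAAAAAAAAAAAAAAAAA="/>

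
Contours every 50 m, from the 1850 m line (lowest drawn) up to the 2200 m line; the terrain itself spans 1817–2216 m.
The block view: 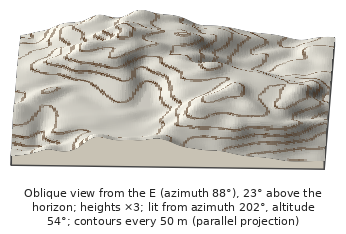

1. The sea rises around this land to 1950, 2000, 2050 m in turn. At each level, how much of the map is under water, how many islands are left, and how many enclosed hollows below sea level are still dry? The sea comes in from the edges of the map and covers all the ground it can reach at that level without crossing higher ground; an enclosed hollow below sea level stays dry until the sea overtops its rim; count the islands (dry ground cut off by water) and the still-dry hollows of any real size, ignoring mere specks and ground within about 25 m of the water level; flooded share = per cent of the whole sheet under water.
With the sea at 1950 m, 21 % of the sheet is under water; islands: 0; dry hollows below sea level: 0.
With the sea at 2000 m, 47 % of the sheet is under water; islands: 0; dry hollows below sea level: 0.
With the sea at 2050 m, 61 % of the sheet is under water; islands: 0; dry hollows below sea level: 0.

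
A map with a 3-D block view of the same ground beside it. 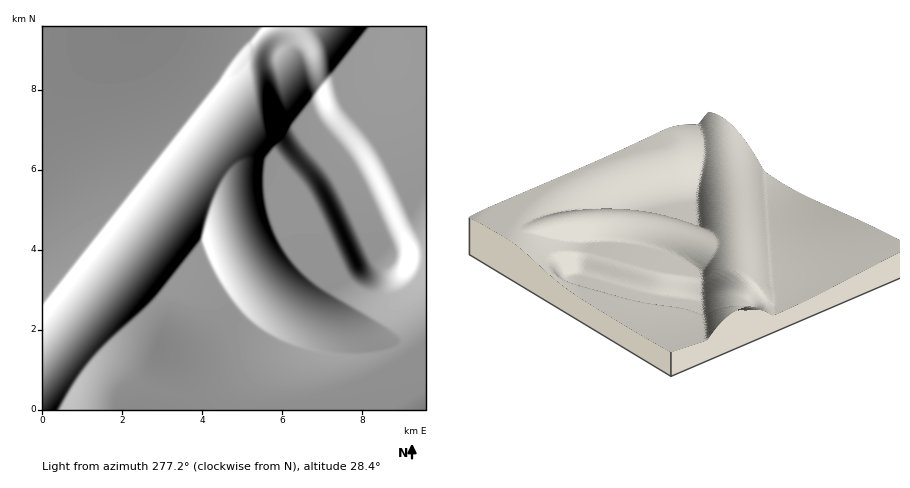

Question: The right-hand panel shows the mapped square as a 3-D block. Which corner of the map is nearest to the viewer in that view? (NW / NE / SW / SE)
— NE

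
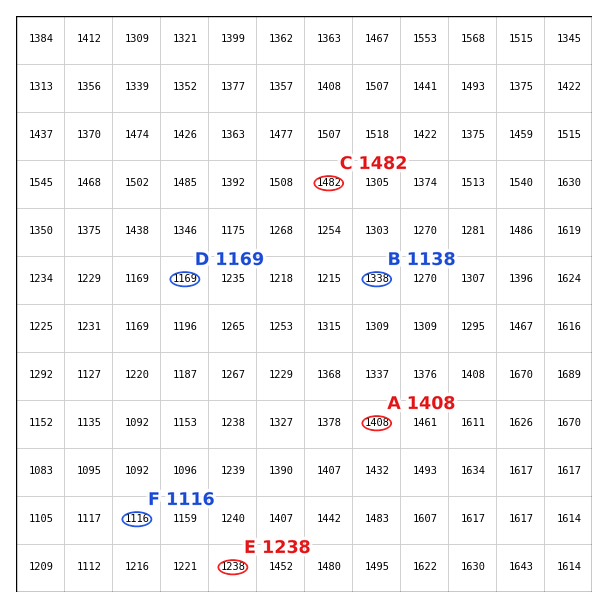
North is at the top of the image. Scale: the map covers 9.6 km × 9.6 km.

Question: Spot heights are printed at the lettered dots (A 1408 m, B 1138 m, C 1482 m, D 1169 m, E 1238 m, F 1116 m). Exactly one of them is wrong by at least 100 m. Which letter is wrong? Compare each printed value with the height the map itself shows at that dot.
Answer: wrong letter B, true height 1338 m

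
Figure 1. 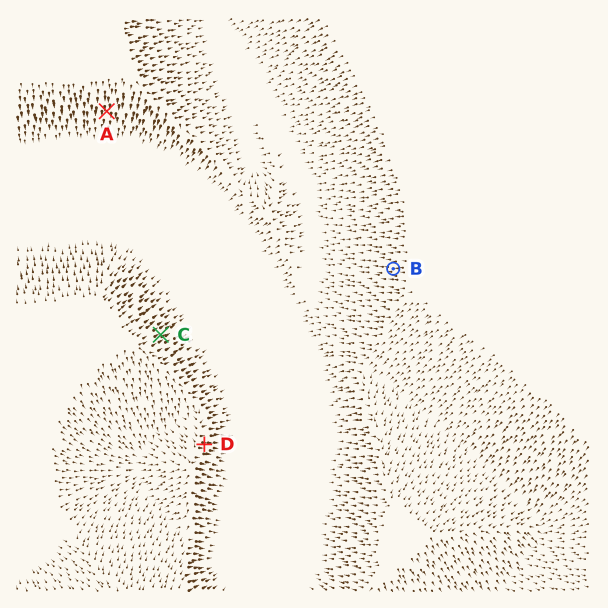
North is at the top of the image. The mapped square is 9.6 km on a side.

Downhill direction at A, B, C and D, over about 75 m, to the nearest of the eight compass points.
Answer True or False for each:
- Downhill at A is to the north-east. False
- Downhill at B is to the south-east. False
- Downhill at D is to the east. True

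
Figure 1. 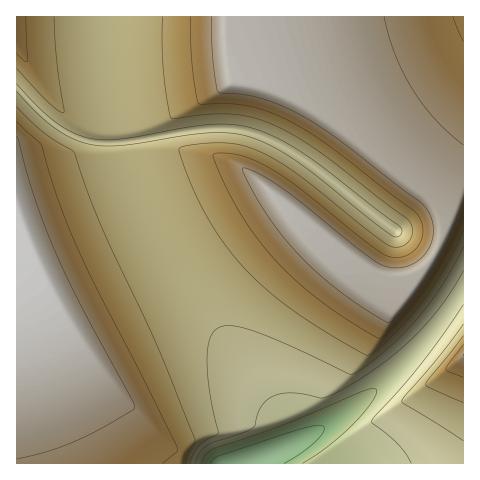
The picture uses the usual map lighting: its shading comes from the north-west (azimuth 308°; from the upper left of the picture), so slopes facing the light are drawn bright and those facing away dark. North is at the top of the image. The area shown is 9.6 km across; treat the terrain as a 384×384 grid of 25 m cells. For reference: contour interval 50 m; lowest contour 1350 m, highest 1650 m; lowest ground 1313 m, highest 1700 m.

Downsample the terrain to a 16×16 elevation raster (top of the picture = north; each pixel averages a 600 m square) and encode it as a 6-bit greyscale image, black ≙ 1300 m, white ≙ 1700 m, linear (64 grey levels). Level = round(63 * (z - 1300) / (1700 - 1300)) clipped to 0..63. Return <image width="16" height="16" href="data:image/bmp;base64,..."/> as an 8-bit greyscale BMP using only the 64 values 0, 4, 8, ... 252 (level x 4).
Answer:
<image width="16" height="16" href="data:image/bmp;base64,Qk02BQAAAAAAADYEAAAoAAAAEAAAABAAAAABAAgAAAAAAAABAAATCwAAEwsAAAABAAAAAAAAAAAAAAEBAQACAgIAAwMDAAQEBAAFBQUABgYGAAcHBwAICAgACQkJAAoKCgALCwsADAwMAA0NDQAODg4ADw8PABAQEAAREREAEhISABMTEwAUFBQAFRUVABYWFgAXFxcAGBgYABkZGQAaGhoAGxsbABwcHAAdHR0AHh4eAB8fHwAgICAAISEhACIiIgAjIyMAJCQkACUlJQAmJiYAJycnACgoKAApKSkAKioqACsrKwAsLCwALS0tAC4uLgAvLy8AMDAwADExMQAyMjIAMzMzADQ0NAA1NTUANjY2ADc3NwA4ODgAOTk5ADo6OgA7OzsAPDw8AD09PQA+Pj4APz8/AEBAQABBQUEAQkJCAENDQwBEREQARUVFAEZGRgBHR0cASEhIAElJSQBKSkoAS0tLAExMTABNTU0ATk5OAE9PTwBQUFAAUVFRAFJSUgBTU1MAVFRUAFVVVQBWVlYAV1dXAFhYWABZWVkAWlpaAFtbWwBcXFwAXV1dAF5eXgBfX18AYGBgAGFhYQBiYmIAY2NjAGRkZABlZWUAZmZmAGdnZwBoaGgAaWlpAGpqagBra2sAbGxsAG1tbQBubm4Ab29vAHBwcABxcXEAcnJyAHNzcwB0dHQAdXV1AHZ2dgB3d3cAeHh4AHl5eQB6enoAe3t7AHx8fAB9fX0Afn5+AH9/fwCAgIAAgYGBAIKCggCDg4MAhISEAIWFhQCGhoYAh4eHAIiIiACJiYkAioqKAIuLiwCMjIwAjY2NAI6OjgCPj48AkJCQAJGRkQCSkpIAk5OTAJSUlACVlZUAlpaWAJeXlwCYmJgAmZmZAJqamgCbm5sAnJycAJ2dnQCenp4An5+fAKCgoAChoaEAoqKiAKOjowCkpKQApaWlAKampgCnp6cAqKioAKmpqQCqqqoAq6urAKysrACtra0Arq6uAK+vrwCwsLAAsbGxALKysgCzs7MAtLS0ALW1tQC2trYAt7e3ALi4uAC5ubkAurq6ALu7uwC8vLwAvb29AL6+vgC/v78AwMDAAMHBwQDCwsIAw8PDAMTExADFxcUAxsbGAMfHxwDIyMgAycnJAMrKygDLy8sAzMzMAM3NzQDOzs4Az8/PANDQ0ADR0dEA0tLSANPT0wDU1NQA1dXVANbW1gDX19cA2NjYANnZ2QDa2toA29vbANzc3ADd3d0A3t7eAN/f3wDg4OAA4eHhAOLi4gDj4+MA5OTkAOXl5QDm5uYA5+fnAOjo6ADp6ekA6urqAOvr6wDs7OwA7e3tAO7u7gDv7+8A8PDwAPHx8QDy8vIA8/PzAPT09AD19fUA9vb2APf39wD4+PgA+fn5APr6+gD7+/sA/Pz8AP39/QD+/v4A////AODc2NDMwHQwGBQsRFBcaHTo5ODc1LSQdFxELDBQaHiE7Ozo5MikiHRkYGBUQFyMoPTw8Ny4mIR0cHB0gHhUbLT49OzIqJCEfHyAjKC0kFx8+PjYuJyMhISImKzA3OCMXPzsyKiUiIiMnLDI5PDs1HT43LickIiMnLDM6PDYuNSs8MyslIyMlKjE5PDMmITA2OS8oJCMkKC42OjAjIi44OjYtJiMjJSoxNCshJTI6OjkyJyIhISIlJiMhKTU7Ojk4JSQkIiMnKCcqMjk7Ojk4NiYoIyIkKTA5Ozw8Ozo4NjQtJyMiJCkyOz08PDs5NzUyLicjIiQpMjw8PDs6OTc0MA="/>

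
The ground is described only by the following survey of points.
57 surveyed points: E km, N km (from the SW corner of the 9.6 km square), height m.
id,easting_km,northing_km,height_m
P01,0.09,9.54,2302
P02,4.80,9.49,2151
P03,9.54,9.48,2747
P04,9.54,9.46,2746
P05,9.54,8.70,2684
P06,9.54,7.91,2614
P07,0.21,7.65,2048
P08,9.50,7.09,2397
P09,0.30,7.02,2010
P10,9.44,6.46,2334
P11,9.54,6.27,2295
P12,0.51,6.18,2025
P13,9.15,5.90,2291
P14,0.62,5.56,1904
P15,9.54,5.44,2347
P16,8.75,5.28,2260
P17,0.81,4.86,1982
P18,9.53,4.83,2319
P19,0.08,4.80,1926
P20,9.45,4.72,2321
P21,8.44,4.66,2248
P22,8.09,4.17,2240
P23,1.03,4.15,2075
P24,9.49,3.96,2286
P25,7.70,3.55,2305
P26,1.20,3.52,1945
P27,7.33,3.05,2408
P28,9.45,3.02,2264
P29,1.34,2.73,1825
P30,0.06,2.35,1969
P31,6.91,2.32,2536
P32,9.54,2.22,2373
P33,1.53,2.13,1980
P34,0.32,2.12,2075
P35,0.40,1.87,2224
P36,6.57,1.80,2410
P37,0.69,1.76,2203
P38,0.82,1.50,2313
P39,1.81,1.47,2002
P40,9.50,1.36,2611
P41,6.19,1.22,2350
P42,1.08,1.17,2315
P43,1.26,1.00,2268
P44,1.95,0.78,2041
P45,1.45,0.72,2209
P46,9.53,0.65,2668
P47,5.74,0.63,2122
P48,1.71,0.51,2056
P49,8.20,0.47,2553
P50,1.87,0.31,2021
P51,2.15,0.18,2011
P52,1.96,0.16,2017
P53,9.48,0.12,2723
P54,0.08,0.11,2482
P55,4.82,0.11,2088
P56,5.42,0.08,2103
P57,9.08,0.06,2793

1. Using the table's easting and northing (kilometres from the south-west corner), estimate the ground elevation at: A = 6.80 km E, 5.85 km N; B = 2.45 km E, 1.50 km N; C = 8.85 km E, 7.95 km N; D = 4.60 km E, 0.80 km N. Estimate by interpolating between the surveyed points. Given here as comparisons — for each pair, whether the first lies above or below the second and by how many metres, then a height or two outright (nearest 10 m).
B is below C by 420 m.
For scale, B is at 2040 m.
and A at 2250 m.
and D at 2150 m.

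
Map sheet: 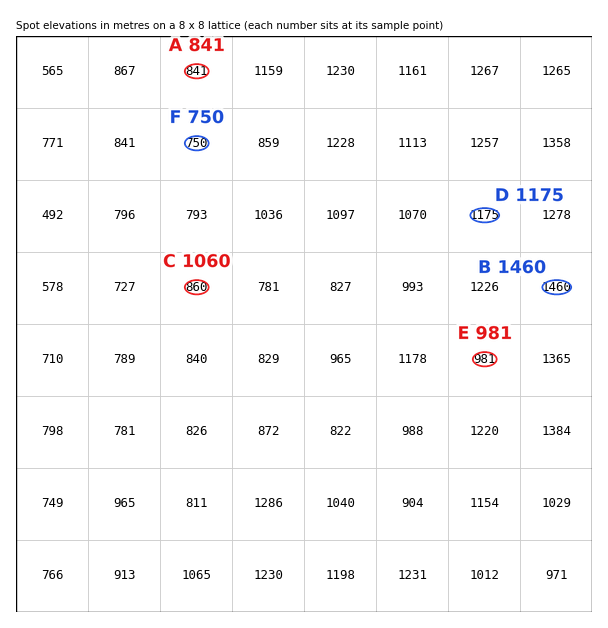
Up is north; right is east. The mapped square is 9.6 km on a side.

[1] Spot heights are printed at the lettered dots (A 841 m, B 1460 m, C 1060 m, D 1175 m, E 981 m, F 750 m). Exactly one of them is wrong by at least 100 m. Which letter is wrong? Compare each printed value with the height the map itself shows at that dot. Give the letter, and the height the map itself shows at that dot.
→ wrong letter C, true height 860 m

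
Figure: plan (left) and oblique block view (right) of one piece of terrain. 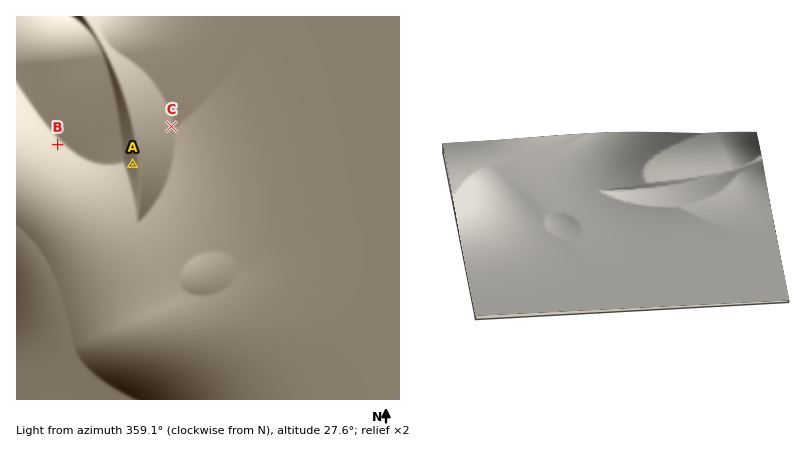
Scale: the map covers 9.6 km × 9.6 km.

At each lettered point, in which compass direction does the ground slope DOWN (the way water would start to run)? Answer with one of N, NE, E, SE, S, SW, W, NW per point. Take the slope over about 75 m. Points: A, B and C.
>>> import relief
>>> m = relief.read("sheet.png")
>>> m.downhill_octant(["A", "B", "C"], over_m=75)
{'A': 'W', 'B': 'NE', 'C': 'E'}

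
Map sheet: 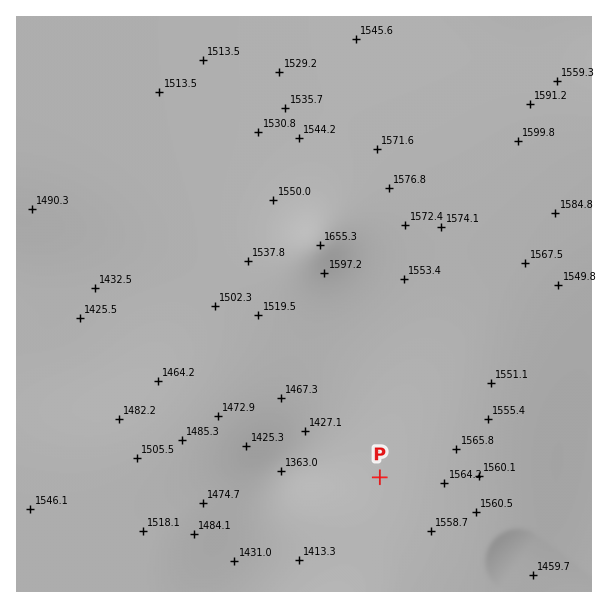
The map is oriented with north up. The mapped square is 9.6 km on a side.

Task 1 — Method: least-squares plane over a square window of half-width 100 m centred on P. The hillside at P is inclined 5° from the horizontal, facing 275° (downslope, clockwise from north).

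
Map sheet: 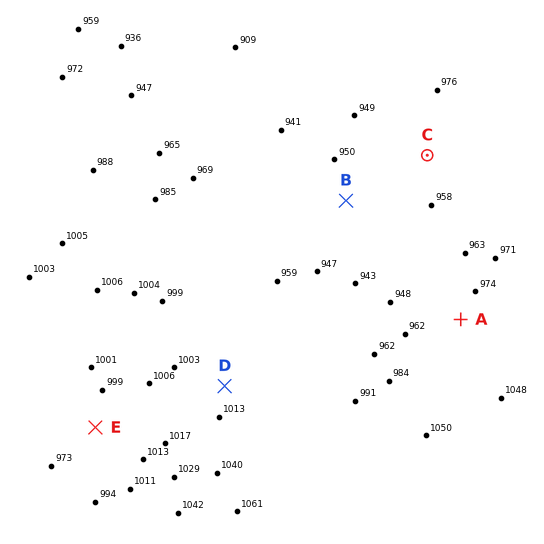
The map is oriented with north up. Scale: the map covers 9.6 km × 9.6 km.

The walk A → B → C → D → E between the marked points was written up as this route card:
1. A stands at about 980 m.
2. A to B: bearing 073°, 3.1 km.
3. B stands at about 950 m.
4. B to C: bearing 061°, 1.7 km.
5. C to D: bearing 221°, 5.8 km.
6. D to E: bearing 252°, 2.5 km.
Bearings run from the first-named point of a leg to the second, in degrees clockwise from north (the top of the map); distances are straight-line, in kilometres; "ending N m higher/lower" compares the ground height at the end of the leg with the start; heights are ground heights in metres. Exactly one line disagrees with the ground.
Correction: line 2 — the bearing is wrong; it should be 316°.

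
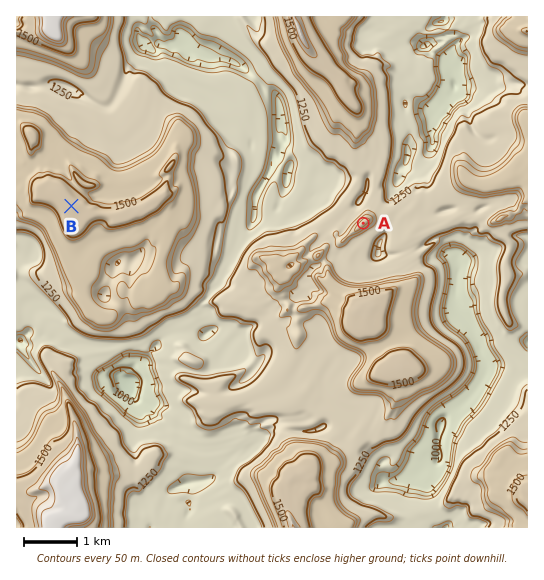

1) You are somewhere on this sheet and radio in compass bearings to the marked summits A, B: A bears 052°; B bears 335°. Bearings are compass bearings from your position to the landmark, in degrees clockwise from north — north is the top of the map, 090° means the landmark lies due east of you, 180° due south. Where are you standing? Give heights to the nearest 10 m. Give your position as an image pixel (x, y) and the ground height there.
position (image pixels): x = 155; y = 386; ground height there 1050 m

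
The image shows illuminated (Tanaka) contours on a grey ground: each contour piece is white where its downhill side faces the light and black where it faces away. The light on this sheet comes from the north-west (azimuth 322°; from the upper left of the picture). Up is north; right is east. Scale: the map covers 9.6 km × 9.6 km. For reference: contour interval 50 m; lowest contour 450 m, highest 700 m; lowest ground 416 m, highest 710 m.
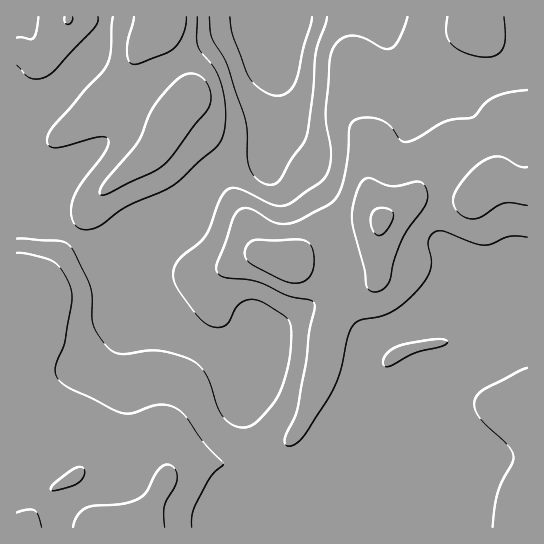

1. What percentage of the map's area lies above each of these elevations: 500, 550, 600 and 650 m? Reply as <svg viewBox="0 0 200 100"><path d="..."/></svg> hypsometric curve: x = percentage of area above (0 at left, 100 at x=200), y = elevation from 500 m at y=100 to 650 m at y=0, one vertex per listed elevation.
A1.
<svg viewBox="0 0 200 100"><path d="M191 100l-37-33-88-34-55-33"/></svg>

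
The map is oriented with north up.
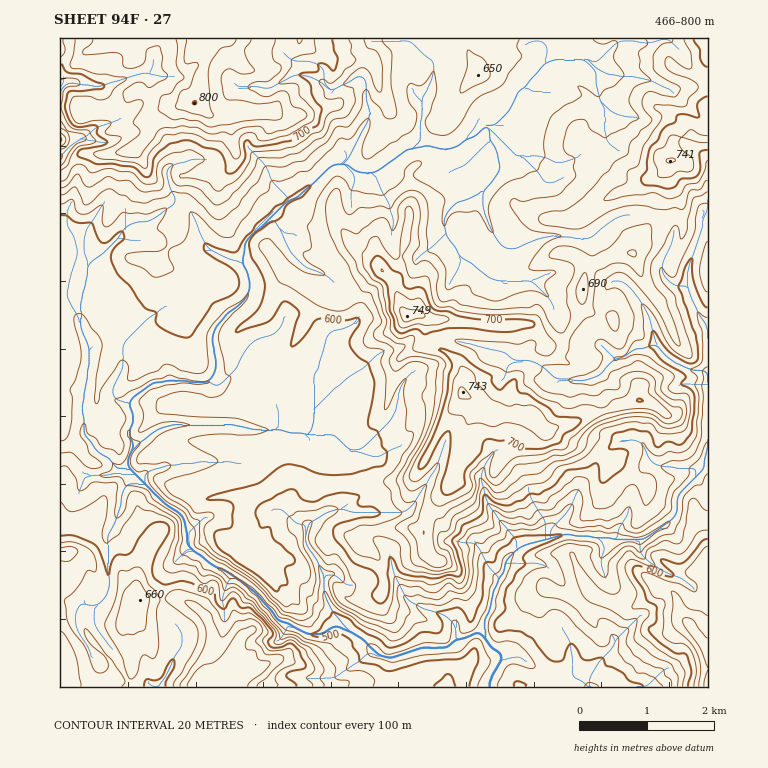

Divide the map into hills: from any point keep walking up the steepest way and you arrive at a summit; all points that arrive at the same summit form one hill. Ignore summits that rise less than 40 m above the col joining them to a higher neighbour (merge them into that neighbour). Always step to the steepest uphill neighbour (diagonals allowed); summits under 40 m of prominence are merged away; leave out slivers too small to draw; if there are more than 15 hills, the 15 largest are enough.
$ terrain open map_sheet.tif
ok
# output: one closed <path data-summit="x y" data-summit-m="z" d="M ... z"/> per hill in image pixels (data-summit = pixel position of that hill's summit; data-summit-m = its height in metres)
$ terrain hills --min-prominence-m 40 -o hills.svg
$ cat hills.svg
<path data-summit="196 102" data-summit-m="800" d="M545 38l-485 0 0 420 9 1 17 17 25-2 5-3 9 0 9-26 28-18 7-2 69 0 20 5 19-1 2-6 0-12-5-17-6-6-32-12-5 0-8 5-13 0 7-14-4-17 0-18 5-9 27-23 5-12-3-17-5-7 5-25 16-16 14-9 13-15 9-3 15-12 20-21 12 0 10 11 19 0 17-14 25-15 27 5 10-2 15-10 16-17 3 0 3 4 12-4 15-28 13-12 20-25 0-7z"/><path data-summit="407 316" data-summit-m="749" d="M613 38l-66 0-1 3 5 8 0 7-20 25-13 12-15 28-8 4-10-4-16 17-15 10-10 2-27-5-25 15-17 14-19 0-10-11-12 0-20 21-15 12-9 3-13 15-14 9-16 16-3 10-2 15 5 7 3 12-1 10-4 7-27 23-5 9 0 18 4 17-7 14 13 0 8-5 5 0 32 12 6 6 5 17-1 17-20 2-20-5-69 0-7 2-28 18-9 22 0 5 6 6 9 1 8-8 27-7 17 0 14-3 25 0 17 5 8 13 10 27 4 4 13 0 9 10 14 6 0 19 12 16 6 15 10-2 14 12 44-10 6 4 6 15 6 6 15 9 22 6 8 8 2 15 4 3 21-11 2-10 8-16 0-10 7-17-10-10-13-24-30-5-10-21-12-10-12-1-12 6-29 0-1-1-12 1-21-4 5-5 3-14-3-38-25-11-4-5 5-8 3-25 6-12 4-4 27-16 18-17 7-3 14-2 15-10 8 2 32-2 46 14 12 8 27 2 22 17 30 0 4-2 2 11 7 10 7 29 9 11 22 3 6 8 2 8 11 8 22 2 11 3 7 0 5-5 4 0 0-139-10-12-10-26-2-2-16-4-9-12 14-36 0-6-10-8-15-7-22 0-15 5-25 21-39-4-22 7-12 7-7 0-14-15-12-28-2-9 2-7 10-10 12-18 0-11-4-12 13 13 26 2 20 8 8-1 26-12 9-9 2-4-2-15 2-17-4-3-3-10-3-24-4-2 24-22z"/><path data-summit="463 394" data-summit-m="743" d="M452 339l-22 0-1 2-17-2-15 10-14 2-7 3-18 17-22 12-9 8-7 17-2 20-5 8 4 5 25 11 3 38-3 14-4 6 10 0 10 3 5-1 37 1 12-6 12 1 12 10 10 21 30 5 13 24 11 10 6-10 3-12 8-7 10-5 23-5 3-3 2-10 15-17 10-22 12-13 8-17 22-17-4-1-9-11-7-29-7-10-2-11-4 2-30 0-22-17-27-2-12-8z"/><path data-summit="708 651" data-summit-m="668" d="M708 466l-5 2-6 9-19 19-2 18-3 5-6 6-25 15-22-1-14 3-8-5-39-2-32 9-10 5-11 14 0 5-7 10-7 17-2 15-6 11-2 11 5 11 8 7 22 5 23 15 16 6 22 3 11 8 119 0z"/><path data-summit="670 161" data-summit-m="741" d="M708 38l-93 0-1 6-24 22 4 2 3 24 3 10 4 3-2 15 2 17-15 15-30 11-20-8-26-2-12-12 3 22-7 11-17 21 7 27 10 18 8 8 10 2 12-7 22-7 39 4 28-22 12-4 22 0 15 7 10 8-4 16-10 22 4 11 9 7 13 4 1-22 15-44 5-5z"/><path data-summit="138 600" data-summit-m="660" d="M69 459l-9 1 0 227 98 0 25-44-3-12-16-22-1-22 6-19 19-20 0-17-3-12-6-7-22-14-17-19-9-1-6-7-9 0-5 3-25 2z"/><path data-summit="202 678" data-summit-m="678" d="M189 549l-20 19-6 19 1 22 16 22 3 12-10 16-7 17-7 9 1 2 287 0-2-7-4-4-9-2-7-6-5-18-30 9-15-7-17-17-15-10-11 2-8 6-12 2-29-12-37-39-37-20-8-8-7-2z"/>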